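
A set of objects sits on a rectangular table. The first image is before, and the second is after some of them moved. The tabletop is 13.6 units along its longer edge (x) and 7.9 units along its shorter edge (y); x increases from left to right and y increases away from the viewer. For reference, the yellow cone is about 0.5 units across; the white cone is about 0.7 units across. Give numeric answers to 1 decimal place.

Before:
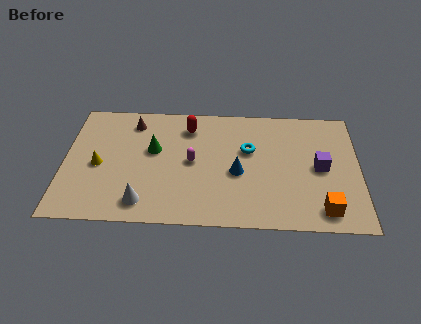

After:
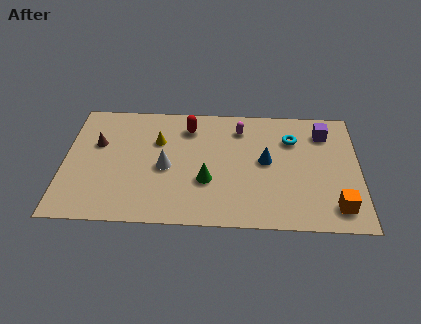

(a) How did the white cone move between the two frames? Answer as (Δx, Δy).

(1.0, 2.3)

From the two frames, the white cone sits at roughly (3.7, 1.3) before and (4.7, 3.6) after.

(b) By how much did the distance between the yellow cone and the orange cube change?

-1.5

Before: roughly 10.6 units apart; after: 9.1. That's 1.5 units closer together.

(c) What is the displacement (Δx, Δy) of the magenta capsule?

(2.2, 2.3)

From the two frames, the magenta capsule sits at roughly (5.9, 4.0) before and (8.1, 6.3) after.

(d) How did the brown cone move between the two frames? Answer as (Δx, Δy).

(-1.6, -1.5)

The brown cone was at about (3.1, 6.5) and moved to about (1.5, 5.0).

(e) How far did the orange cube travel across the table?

0.6

From (11.9, 1.2) to (12.5, 1.4), the orange cube covered √(0.6² + 0.2²) ≈ 0.6 units.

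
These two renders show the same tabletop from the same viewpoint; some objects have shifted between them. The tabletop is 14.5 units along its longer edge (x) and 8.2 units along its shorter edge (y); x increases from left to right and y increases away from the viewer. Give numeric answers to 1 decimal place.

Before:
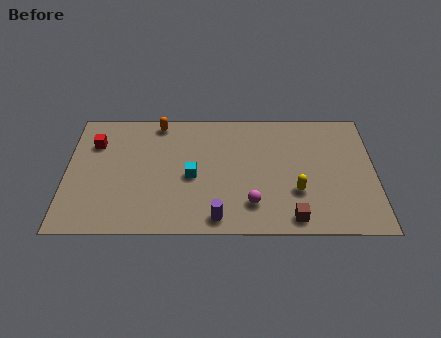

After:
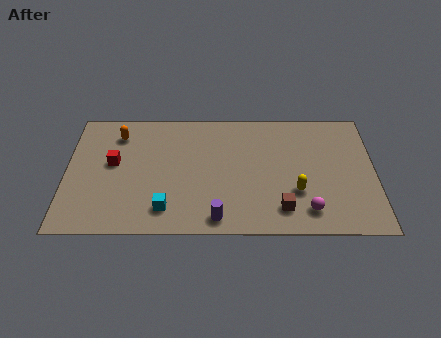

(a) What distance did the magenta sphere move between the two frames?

2.6

From (8.7, 1.9) to (11.3, 1.5), the magenta sphere covered √(2.6² + 0.4²) ≈ 2.6 units.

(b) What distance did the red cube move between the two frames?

1.6

The red cube was near (1.3, 5.9) before and (2.2, 4.6) after, so it travelled √(0.9² + 1.3²) ≈ 1.6 units.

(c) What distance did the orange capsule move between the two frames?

2.1

The orange capsule moved from about (4.3, 7.3) to (2.4, 6.5), a distance of √(1.9² + 0.8²) ≈ 2.1.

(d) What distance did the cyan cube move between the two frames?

2.4

The cyan cube was near (5.9, 3.7) before and (4.7, 1.6) after, so it travelled √(1.2² + 2.1²) ≈ 2.4 units.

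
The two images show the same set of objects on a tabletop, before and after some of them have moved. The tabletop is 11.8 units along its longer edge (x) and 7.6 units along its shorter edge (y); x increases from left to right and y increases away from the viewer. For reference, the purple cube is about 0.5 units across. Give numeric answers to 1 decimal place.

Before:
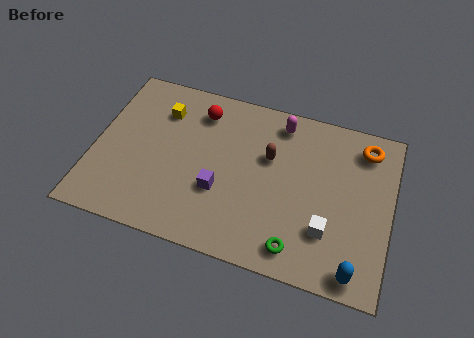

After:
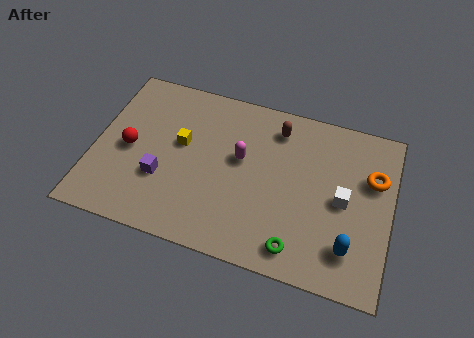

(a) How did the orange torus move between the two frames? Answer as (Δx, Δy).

(0.4, -1.3)

The orange torus started near (10.6, 6.3) and ended near (11.0, 5.0).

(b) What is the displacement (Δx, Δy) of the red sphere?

(-2.6, -2.5)

From the two frames, the red sphere sits at roughly (4.0, 6.1) before and (1.4, 3.6) after.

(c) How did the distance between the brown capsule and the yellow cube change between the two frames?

-0.4

Before: roughly 4.5 units apart; after: 4.1. That's 0.4 units closer together.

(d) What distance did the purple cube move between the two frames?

2.3

The purple cube moved from about (5.1, 2.7) to (2.8, 2.6), a distance of √(2.3² + 0.1²) ≈ 2.3.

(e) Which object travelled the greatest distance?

the red sphere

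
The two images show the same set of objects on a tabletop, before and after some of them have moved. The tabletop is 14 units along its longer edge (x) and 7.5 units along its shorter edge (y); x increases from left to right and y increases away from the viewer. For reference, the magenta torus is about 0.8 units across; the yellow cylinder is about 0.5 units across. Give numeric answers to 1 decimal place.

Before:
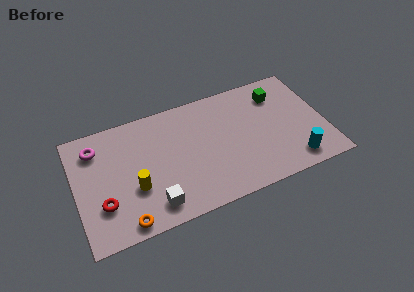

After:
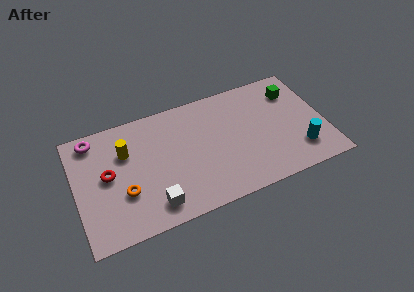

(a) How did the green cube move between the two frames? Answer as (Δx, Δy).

(0.9, -0.1)

The green cube started near (11.6, 5.8) and ended near (12.5, 5.7).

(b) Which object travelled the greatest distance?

the yellow cylinder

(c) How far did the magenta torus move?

0.6

The magenta torus moved from about (1.3, 5.9) to (1.2, 6.5), a distance of √(0.1² + 0.6²) ≈ 0.6.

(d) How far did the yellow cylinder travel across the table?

2.4

The yellow cylinder moved from about (3.2, 2.7) to (2.9, 5.1), a distance of √(0.3² + 2.4²) ≈ 2.4.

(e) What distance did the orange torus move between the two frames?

1.8

The orange torus moved from about (2.5, 0.8) to (2.6, 2.6), a distance of √(0.1² + 1.8²) ≈ 1.8.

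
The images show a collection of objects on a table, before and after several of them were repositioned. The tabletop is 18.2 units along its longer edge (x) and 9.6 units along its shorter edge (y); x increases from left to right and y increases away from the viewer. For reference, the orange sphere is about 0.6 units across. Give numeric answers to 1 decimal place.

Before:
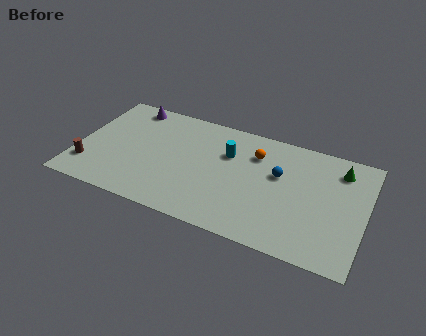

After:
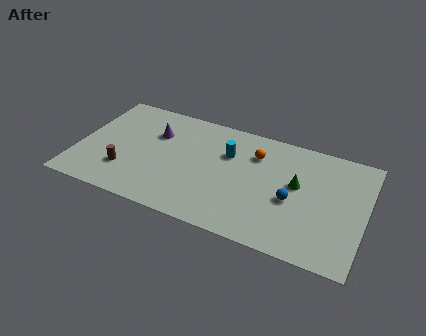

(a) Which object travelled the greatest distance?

the green cone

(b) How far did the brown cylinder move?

2.3

The brown cylinder moved from about (0.9, 2.3) to (3.2, 2.7), a distance of √(2.3² + 0.4²) ≈ 2.3.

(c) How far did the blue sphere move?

2.1

The blue sphere moved from about (12.7, 5.9) to (13.7, 4.1), a distance of √(1.0² + 1.8²) ≈ 2.1.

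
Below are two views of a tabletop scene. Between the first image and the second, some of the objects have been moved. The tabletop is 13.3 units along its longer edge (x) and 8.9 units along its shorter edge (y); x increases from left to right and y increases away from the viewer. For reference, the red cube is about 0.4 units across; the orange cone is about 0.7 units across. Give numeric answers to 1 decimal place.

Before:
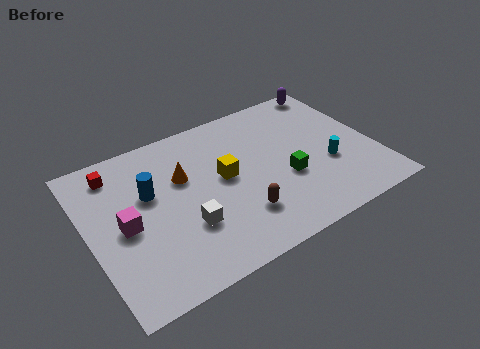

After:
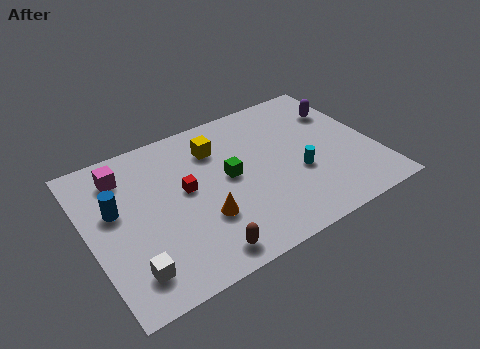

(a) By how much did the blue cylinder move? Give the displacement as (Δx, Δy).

(-1.6, -0.2)

The blue cylinder started near (2.9, 5.5) and ended near (1.3, 5.3).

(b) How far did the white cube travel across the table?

3.0

From (4.2, 2.9) to (1.5, 1.7), the white cube covered √(2.7² + 1.2²) ≈ 3.0 units.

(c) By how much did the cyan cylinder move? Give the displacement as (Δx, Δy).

(-1.4, 0.1)

The cyan cylinder started near (11.0, 3.3) and ended near (9.6, 3.4).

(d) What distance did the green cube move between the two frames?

2.8

The green cube moved from about (9.0, 3.4) to (6.5, 4.7), a distance of √(2.5² + 1.3²) ≈ 2.8.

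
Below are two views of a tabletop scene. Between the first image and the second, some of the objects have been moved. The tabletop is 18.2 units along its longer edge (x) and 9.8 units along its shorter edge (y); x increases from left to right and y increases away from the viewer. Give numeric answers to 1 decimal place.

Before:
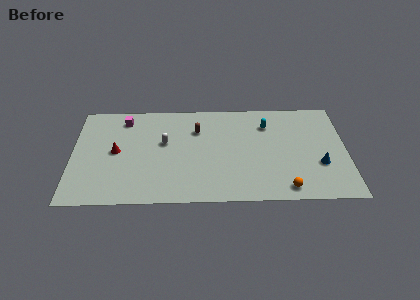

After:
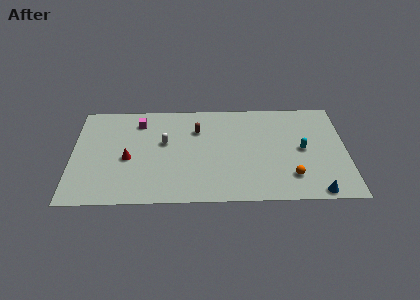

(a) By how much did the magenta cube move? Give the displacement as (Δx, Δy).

(1.0, -0.3)

The magenta cube started near (3.4, 8.2) and ended near (4.4, 7.9).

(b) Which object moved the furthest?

the cyan capsule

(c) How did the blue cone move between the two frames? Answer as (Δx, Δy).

(-0.3, -2.6)

The blue cone was at about (16.4, 3.4) and moved to about (16.1, 0.8).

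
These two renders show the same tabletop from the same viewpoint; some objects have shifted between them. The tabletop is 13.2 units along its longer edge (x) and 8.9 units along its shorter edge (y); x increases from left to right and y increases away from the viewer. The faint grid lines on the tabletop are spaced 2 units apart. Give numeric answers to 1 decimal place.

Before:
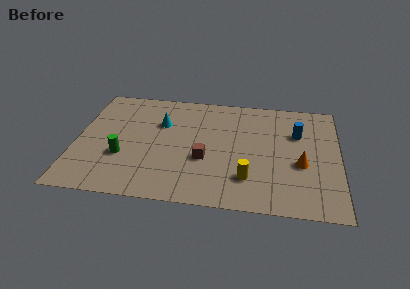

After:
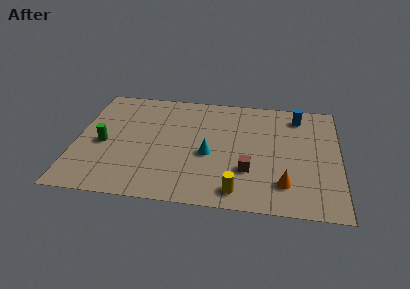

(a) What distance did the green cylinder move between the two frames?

1.3

From (2.4, 3.1) to (1.4, 4.0), the green cylinder covered √(1.0² + 0.9²) ≈ 1.3 units.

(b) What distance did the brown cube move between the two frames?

2.3

The brown cube was near (6.5, 3.4) before and (8.7, 2.8) after, so it travelled √(2.2² + 0.6²) ≈ 2.3 units.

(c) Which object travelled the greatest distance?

the cyan cone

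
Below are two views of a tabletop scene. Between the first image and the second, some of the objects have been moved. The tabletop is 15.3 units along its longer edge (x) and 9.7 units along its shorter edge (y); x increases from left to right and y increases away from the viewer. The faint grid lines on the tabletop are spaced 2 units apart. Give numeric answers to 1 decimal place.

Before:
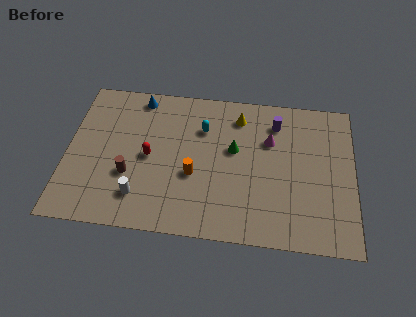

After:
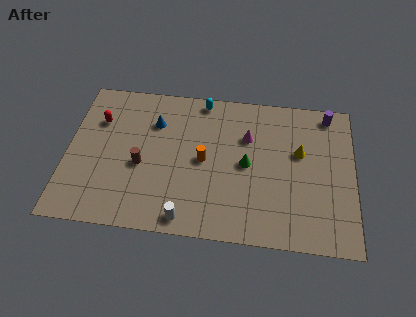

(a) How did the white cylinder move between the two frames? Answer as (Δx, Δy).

(2.5, -1.1)

From the two frames, the white cylinder sits at roughly (4.0, 2.1) before and (6.5, 1.0) after.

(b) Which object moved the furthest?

the yellow cone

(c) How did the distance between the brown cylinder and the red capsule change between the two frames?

+2.0

The distance was about 1.6 in the first image and 3.6 in the second, so they moved 2.0 units further apart.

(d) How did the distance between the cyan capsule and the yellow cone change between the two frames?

+3.9

They were about 2.1 units apart before and 6.0 after — 3.9 units further apart.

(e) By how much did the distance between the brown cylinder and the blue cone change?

-2.2

They were about 5.2 units apart before and 3.0 after — 2.2 units closer together.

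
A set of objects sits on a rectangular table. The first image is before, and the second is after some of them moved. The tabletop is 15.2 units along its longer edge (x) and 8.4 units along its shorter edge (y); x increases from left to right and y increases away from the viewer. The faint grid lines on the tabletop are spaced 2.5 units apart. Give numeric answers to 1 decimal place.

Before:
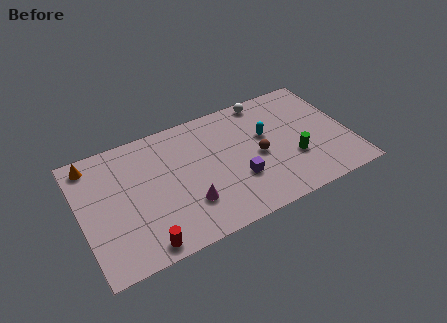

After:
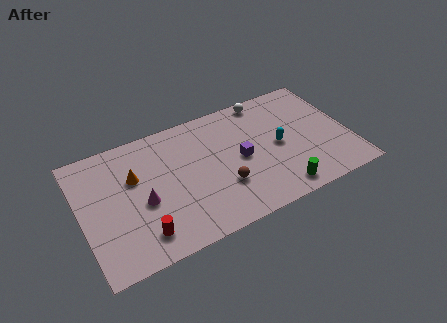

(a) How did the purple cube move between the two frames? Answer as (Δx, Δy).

(0.3, 1.3)

The purple cube was at about (8.7, 2.8) and moved to about (9.0, 4.1).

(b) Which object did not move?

the white sphere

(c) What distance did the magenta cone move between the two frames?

2.7

The magenta cone moved from about (5.8, 2.4) to (3.4, 3.6), a distance of √(2.4² + 1.2²) ≈ 2.7.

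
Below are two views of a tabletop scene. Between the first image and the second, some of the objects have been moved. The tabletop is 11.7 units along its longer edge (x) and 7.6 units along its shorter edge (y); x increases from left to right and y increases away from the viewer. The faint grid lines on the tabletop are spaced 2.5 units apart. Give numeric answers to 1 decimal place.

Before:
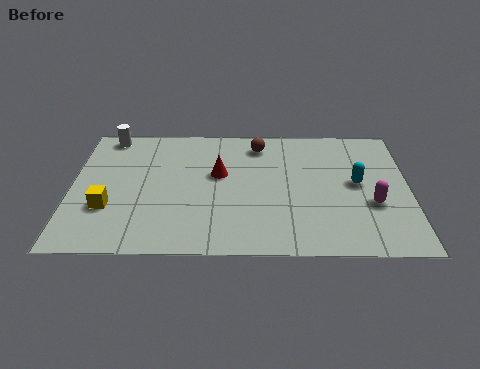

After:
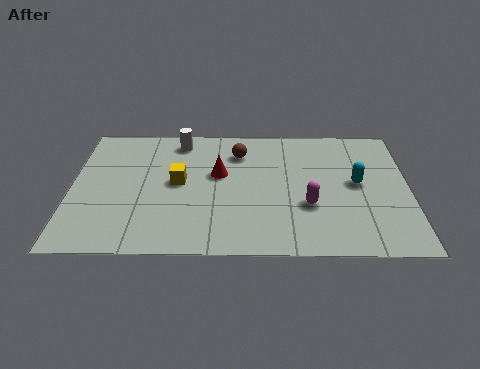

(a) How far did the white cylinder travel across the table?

2.5

The white cylinder was near (1.2, 6.8) before and (3.7, 6.5) after, so it travelled √(2.5² + 0.3²) ≈ 2.5 units.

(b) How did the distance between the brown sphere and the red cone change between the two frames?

-0.8

The distance was about 2.3 in the first image and 1.5 in the second, so they moved 0.8 units closer together.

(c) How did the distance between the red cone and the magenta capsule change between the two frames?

-2.0

Before: roughly 5.6 units apart; after: 3.6. That's 2.0 units closer together.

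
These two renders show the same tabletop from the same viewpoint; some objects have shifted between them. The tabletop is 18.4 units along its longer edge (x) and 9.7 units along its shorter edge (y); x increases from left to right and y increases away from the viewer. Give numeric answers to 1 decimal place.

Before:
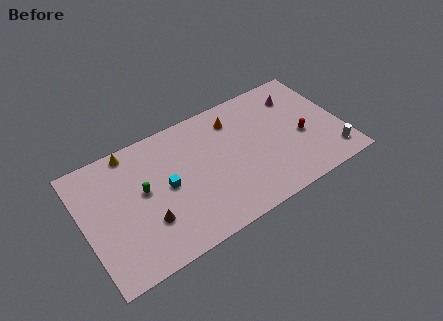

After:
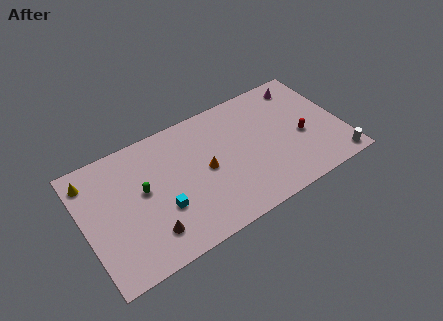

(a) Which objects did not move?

the red capsule and the green capsule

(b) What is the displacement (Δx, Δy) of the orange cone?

(-2.5, -2.9)

The orange cone started near (11.1, 7.7) and ended near (8.6, 4.8).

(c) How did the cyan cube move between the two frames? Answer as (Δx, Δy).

(-0.5, -1.5)

The cyan cube was at about (5.8, 4.9) and moved to about (5.3, 3.4).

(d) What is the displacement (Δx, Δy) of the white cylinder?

(0.2, -0.7)

The white cylinder started near (17.3, 1.7) and ended near (17.5, 1.0).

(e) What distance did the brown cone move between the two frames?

0.9

From (4.2, 3.0) to (4.2, 2.1), the brown cone covered √(0.0² + 0.9²) ≈ 0.9 units.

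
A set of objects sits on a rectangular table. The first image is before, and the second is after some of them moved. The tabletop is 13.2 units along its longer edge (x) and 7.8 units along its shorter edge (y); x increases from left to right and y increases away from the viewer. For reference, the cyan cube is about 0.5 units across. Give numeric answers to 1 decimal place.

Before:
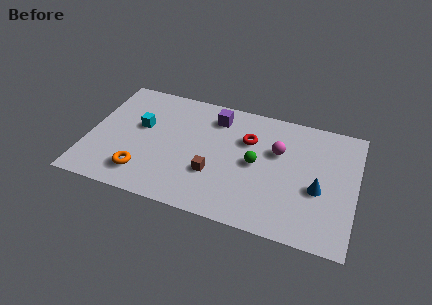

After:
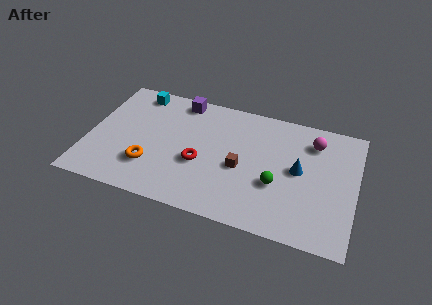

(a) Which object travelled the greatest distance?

the red torus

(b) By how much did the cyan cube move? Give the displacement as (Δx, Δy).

(-0.4, 2.2)

The cyan cube started near (2.5, 4.6) and ended near (2.1, 6.8).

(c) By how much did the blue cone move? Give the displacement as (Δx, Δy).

(-1.0, 0.9)

The blue cone started near (11.4, 3.2) and ended near (10.4, 4.1).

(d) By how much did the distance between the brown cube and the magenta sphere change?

+0.5

They were about 3.8 units apart before and 4.3 after — 0.5 units further apart.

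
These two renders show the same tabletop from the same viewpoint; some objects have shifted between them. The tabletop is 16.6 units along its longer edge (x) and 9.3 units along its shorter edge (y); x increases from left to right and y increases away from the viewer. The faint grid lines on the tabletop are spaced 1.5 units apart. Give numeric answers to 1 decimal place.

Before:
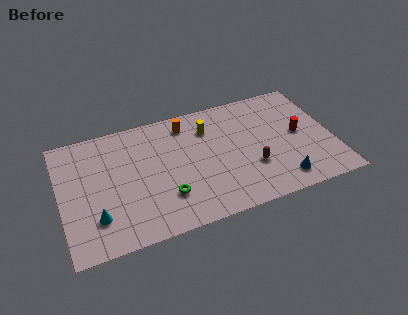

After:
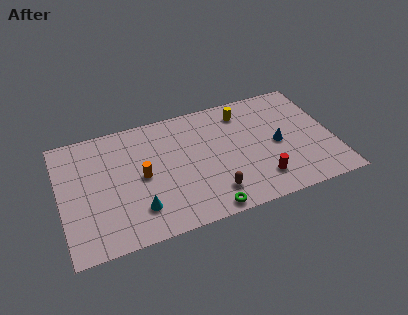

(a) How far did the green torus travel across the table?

2.9

The green torus was near (6.2, 2.6) before and (8.5, 0.8) after, so it travelled √(2.3² + 1.8²) ≈ 2.9 units.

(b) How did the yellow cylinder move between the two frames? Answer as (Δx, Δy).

(2.2, 0.6)

The yellow cylinder started near (9.2, 7.0) and ended near (11.4, 7.6).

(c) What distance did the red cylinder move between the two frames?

3.9

The red cylinder moved from about (14.6, 4.8) to (11.9, 2.0), a distance of √(2.7² + 2.8²) ≈ 3.9.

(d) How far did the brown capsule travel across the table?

2.8

The brown capsule was near (11.5, 3.1) before and (9.0, 1.9) after, so it travelled √(2.5² + 1.2²) ≈ 2.8 units.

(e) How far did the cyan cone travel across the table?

2.5

The cyan cone moved from about (2.0, 2.4) to (4.5, 2.2), a distance of √(2.5² + 0.2²) ≈ 2.5.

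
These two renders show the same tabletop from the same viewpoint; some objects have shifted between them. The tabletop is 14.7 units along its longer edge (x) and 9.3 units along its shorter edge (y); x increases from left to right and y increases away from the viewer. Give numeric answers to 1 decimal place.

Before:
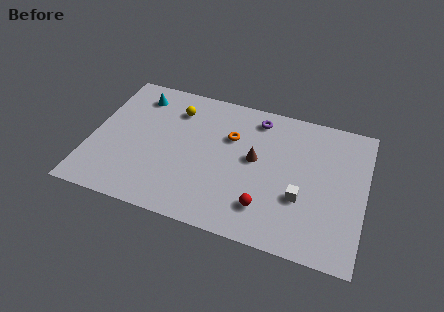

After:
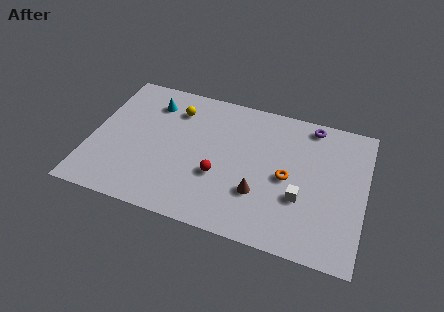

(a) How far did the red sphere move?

2.9

From (9.6, 2.1) to (7.0, 3.4), the red sphere covered √(2.6² + 1.3²) ≈ 2.9 units.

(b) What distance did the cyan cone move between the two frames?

0.9

The cyan cone was near (2.2, 7.6) before and (3.0, 7.3) after, so it travelled √(0.8² + 0.3²) ≈ 0.9 units.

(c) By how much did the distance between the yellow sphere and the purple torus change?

+2.9

They were about 4.5 units apart before and 7.4 after — 2.9 units further apart.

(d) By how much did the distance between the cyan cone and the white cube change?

-0.9

Before: roughly 10.2 units apart; after: 9.3. That's 0.9 units closer together.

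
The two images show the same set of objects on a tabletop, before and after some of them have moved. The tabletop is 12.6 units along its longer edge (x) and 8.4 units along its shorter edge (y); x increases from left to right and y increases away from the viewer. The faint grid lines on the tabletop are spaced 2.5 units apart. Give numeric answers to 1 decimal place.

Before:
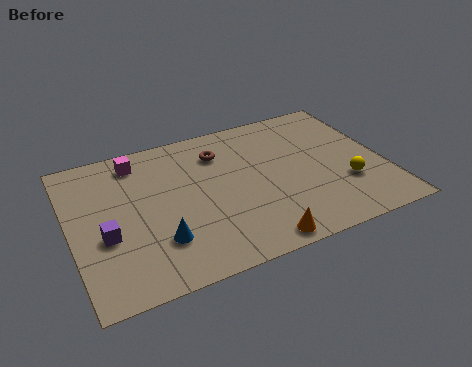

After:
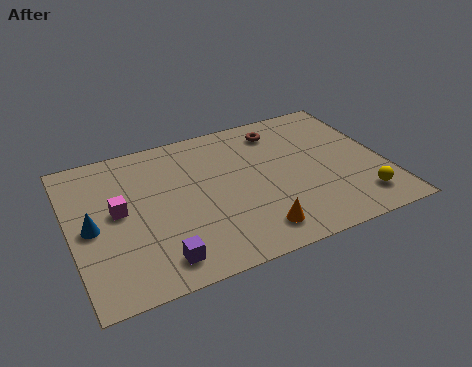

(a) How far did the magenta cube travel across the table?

2.8

The magenta cube was near (2.9, 7.1) before and (1.9, 4.5) after, so it travelled √(1.0² + 2.6²) ≈ 2.8 units.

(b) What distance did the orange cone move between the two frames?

0.6

The orange cone moved from about (7.0, 0.8) to (7.0, 1.4), a distance of √(0.0² + 0.6²) ≈ 0.6.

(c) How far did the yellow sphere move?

1.2

The yellow sphere moved from about (10.9, 2.7) to (11.3, 1.6), a distance of √(0.4² + 1.1²) ≈ 1.2.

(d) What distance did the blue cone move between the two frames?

3.0

From (3.3, 2.3) to (0.8, 4.0), the blue cone covered √(2.5² + 1.7²) ≈ 3.0 units.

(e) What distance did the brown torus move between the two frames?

2.5

The brown torus was near (6.2, 6.4) before and (8.7, 6.9) after, so it travelled √(2.5² + 0.5²) ≈ 2.5 units.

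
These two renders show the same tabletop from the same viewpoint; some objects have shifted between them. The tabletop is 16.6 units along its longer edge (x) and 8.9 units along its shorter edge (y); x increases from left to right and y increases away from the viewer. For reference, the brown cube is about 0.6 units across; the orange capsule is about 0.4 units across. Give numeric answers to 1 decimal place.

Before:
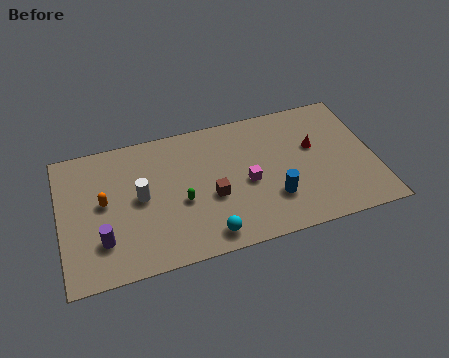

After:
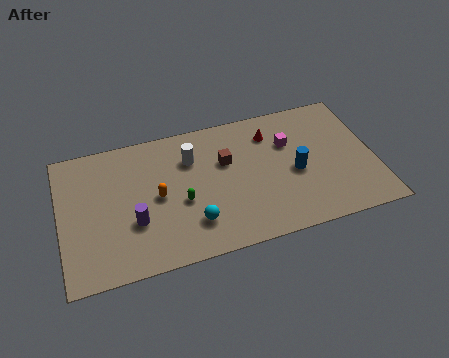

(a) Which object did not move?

the green capsule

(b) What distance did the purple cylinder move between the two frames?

1.8

From (2.1, 2.4) to (3.8, 3.1), the purple cylinder covered √(1.7² + 0.7²) ≈ 1.8 units.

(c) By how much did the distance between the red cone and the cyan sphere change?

-0.8

Before: roughly 7.3 units apart; after: 6.5. That's 0.8 units closer together.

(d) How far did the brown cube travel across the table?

2.3

From (7.9, 3.6) to (8.8, 5.7), the brown cube covered √(0.9² + 2.1²) ≈ 2.3 units.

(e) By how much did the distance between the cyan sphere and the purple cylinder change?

-2.4

They were about 5.5 units apart before and 3.1 after — 2.4 units closer together.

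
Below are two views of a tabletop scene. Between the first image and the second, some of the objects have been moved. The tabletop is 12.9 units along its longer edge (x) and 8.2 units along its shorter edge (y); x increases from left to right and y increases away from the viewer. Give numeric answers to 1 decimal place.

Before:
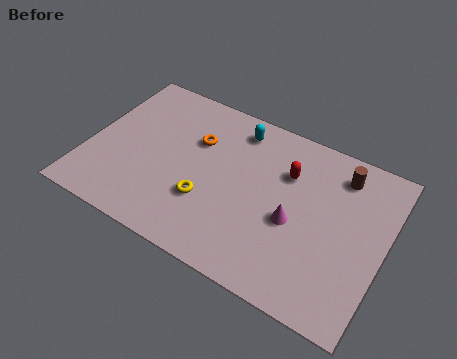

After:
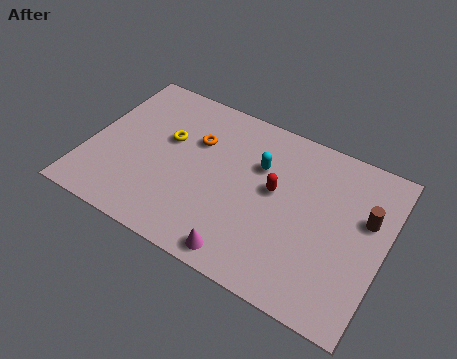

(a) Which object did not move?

the orange torus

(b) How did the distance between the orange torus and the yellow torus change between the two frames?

-1.6

Before: roughly 2.9 units apart; after: 1.3. That's 1.6 units closer together.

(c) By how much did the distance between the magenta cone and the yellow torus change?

+1.9

The distance was about 3.8 in the first image and 5.7 in the second, so they moved 1.9 units further apart.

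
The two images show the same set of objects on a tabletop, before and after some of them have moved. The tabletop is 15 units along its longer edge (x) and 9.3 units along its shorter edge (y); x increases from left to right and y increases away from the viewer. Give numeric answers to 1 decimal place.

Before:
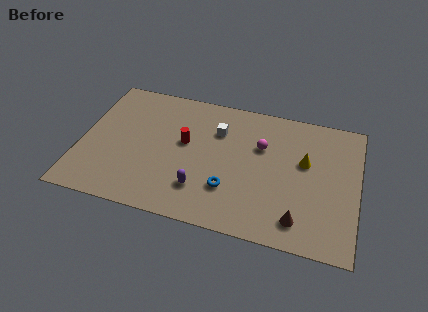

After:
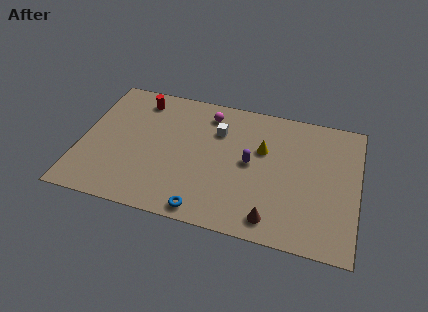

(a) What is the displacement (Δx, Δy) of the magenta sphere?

(-3.0, 1.6)

From the two frames, the magenta sphere sits at roughly (9.7, 6.1) before and (6.7, 7.7) after.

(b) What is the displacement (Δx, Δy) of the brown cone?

(-1.4, -0.3)

The brown cone was at about (12.0, 1.6) and moved to about (10.6, 1.3).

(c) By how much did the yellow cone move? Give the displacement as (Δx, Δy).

(-2.3, 0.3)

From the two frames, the yellow cone sits at roughly (12.1, 5.6) before and (9.8, 5.9) after.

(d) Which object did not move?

the white cube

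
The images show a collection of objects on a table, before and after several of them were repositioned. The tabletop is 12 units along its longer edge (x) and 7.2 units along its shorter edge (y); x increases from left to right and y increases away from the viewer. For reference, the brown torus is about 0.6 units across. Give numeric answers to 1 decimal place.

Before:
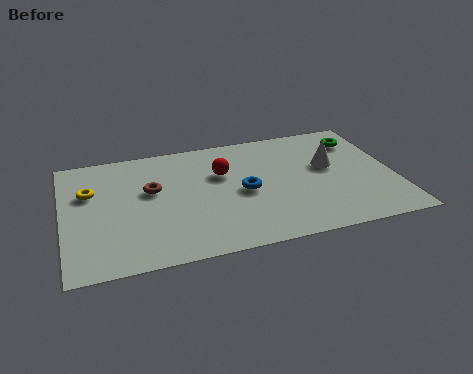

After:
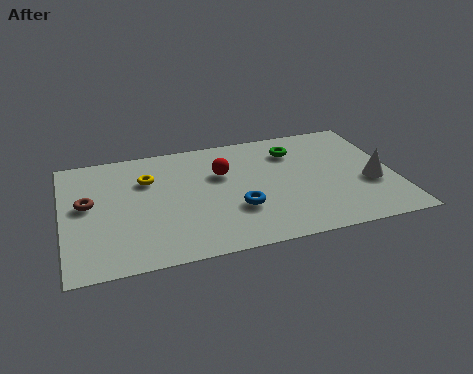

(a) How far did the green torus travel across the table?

2.4

From (10.9, 5.6) to (8.5, 5.5), the green torus covered √(2.4² + 0.1²) ≈ 2.4 units.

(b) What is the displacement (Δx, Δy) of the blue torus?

(-0.3, -1.0)

The blue torus started near (6.5, 3.4) and ended near (6.2, 2.4).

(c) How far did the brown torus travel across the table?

2.3

From (3.2, 4.3) to (0.9, 4.0), the brown torus covered √(2.3² + 0.3²) ≈ 2.3 units.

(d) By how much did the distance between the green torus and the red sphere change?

-2.4

They were about 5.2 units apart before and 2.8 after — 2.4 units closer together.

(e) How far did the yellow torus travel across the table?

2.1

The yellow torus was near (1.0, 4.7) before and (3.1, 5.0) after, so it travelled √(2.1² + 0.3²) ≈ 2.1 units.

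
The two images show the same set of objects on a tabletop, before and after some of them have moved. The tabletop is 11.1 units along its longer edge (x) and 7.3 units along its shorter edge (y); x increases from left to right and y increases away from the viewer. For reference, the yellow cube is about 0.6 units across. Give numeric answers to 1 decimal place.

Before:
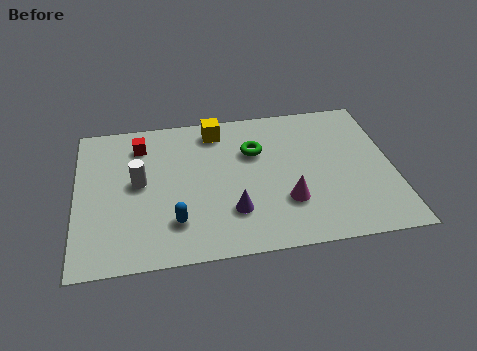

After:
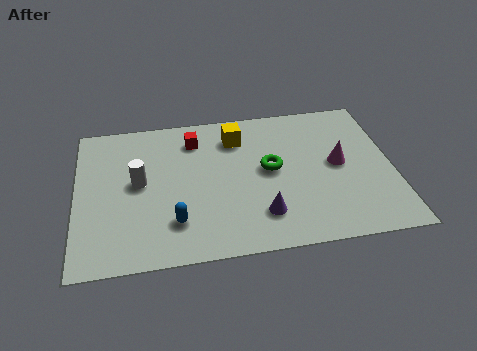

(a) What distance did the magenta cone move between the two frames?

2.5

The magenta cone moved from about (7.3, 2.2) to (9.2, 3.8), a distance of √(1.9² + 1.6²) ≈ 2.5.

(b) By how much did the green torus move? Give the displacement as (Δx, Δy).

(0.5, -1.0)

The green torus was at about (6.3, 4.9) and moved to about (6.8, 3.9).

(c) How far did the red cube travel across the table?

1.9

The red cube was near (2.3, 5.8) before and (4.2, 5.8) after, so it travelled √(1.9² + 0.0²) ≈ 1.9 units.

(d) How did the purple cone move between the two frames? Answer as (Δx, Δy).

(1.0, -0.3)

The purple cone started near (5.4, 2.0) and ended near (6.4, 1.7).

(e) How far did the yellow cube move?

0.9

From (5.0, 6.2) to (5.7, 5.7), the yellow cube covered √(0.7² + 0.5²) ≈ 0.9 units.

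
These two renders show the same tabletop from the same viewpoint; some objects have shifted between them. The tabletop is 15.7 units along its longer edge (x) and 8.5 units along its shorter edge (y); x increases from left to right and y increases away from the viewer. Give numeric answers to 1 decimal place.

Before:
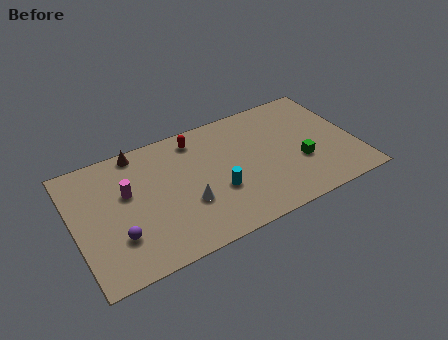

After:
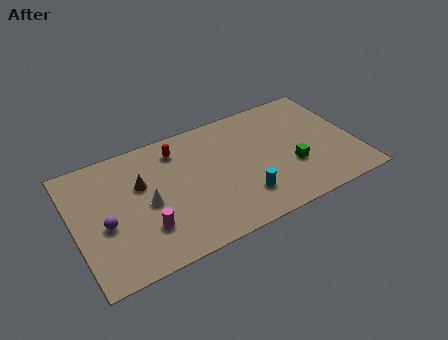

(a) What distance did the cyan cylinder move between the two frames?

1.6

From (7.8, 3.1) to (9.1, 2.1), the cyan cylinder covered √(1.3² + 1.0²) ≈ 1.6 units.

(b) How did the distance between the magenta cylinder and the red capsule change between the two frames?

+0.5

They were about 4.6 units apart before and 5.1 after — 0.5 units further apart.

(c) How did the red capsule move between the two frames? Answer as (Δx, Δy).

(-1.1, -0.3)

The red capsule was at about (7.1, 7.2) and moved to about (6.0, 6.9).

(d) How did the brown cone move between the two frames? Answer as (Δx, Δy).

(-0.1, -2.3)

From the two frames, the brown cone sits at roughly (3.9, 7.7) before and (3.8, 5.4) after.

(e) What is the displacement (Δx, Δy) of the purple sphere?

(-0.6, 1.1)

The purple sphere was at about (2.2, 2.5) and moved to about (1.6, 3.6).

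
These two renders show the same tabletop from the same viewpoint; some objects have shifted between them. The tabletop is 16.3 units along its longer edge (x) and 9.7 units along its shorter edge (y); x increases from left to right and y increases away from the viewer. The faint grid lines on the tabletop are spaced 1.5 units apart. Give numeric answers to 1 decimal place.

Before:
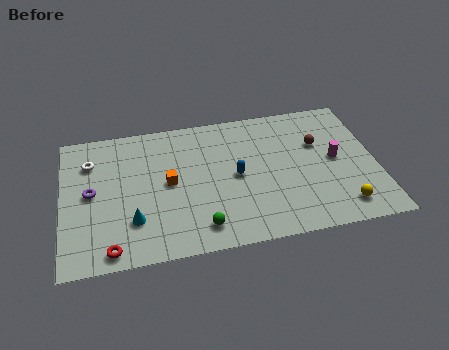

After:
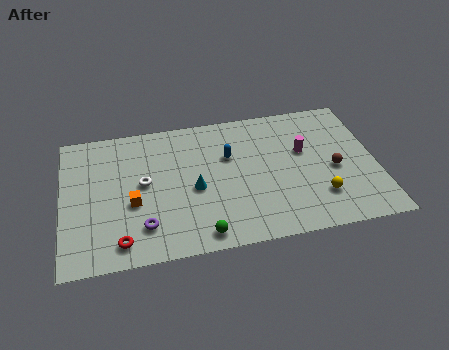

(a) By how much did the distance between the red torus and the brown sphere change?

-0.6

Before: roughly 12.2 units apart; after: 11.6. That's 0.6 units closer together.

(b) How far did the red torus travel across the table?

0.6

The red torus moved from about (2.4, 1.0) to (2.9, 1.4), a distance of √(0.5² + 0.4²) ≈ 0.6.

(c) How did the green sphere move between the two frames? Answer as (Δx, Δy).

(0.0, -0.5)

The green sphere started near (7.0, 1.6) and ended near (7.0, 1.1).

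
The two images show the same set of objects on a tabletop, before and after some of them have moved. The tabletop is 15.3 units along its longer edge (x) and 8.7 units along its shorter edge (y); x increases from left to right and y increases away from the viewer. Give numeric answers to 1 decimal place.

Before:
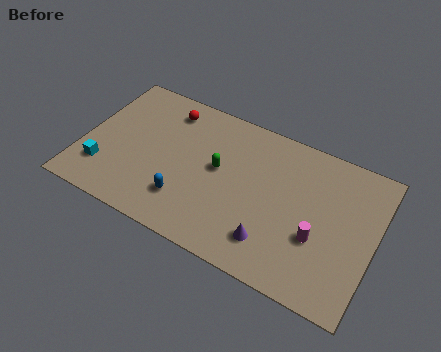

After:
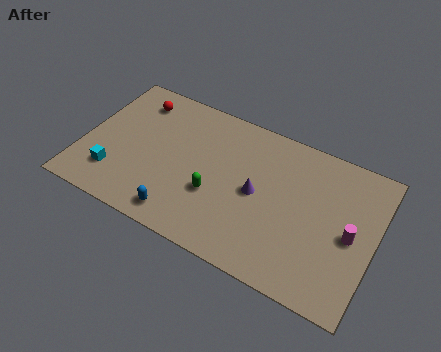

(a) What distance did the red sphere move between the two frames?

1.7

The red sphere was near (4.0, 7.2) before and (2.3, 7.1) after, so it travelled √(1.7² + 0.1²) ≈ 1.7 units.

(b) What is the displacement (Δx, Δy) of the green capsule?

(0.0, -1.6)

From the two frames, the green capsule sits at roughly (7.1, 4.8) before and (7.1, 3.2) after.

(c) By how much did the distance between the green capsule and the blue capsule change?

-0.5

They were about 3.0 units apart before and 2.5 after — 0.5 units closer together.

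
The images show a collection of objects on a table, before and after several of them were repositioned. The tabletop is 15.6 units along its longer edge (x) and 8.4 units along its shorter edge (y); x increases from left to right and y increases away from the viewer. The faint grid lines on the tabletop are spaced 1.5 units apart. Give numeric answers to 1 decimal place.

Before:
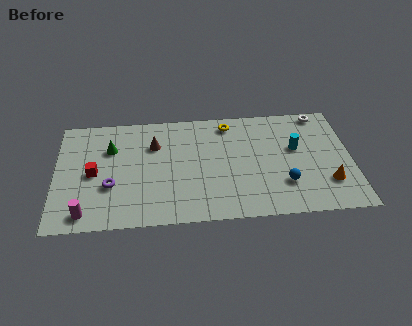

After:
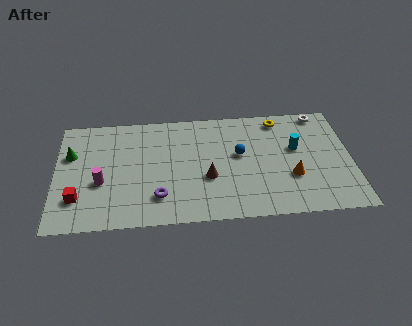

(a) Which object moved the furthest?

the brown cone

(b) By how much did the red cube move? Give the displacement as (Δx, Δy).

(-0.8, -1.8)

The red cube was at about (2.0, 4.0) and moved to about (1.2, 2.2).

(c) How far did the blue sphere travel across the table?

3.3

The blue sphere was near (12.0, 2.4) before and (9.7, 4.8) after, so it travelled √(2.3² + 2.4²) ≈ 3.3 units.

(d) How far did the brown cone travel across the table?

3.9

The brown cone was near (5.2, 5.9) before and (8.0, 3.2) after, so it travelled √(2.8² + 2.7²) ≈ 3.9 units.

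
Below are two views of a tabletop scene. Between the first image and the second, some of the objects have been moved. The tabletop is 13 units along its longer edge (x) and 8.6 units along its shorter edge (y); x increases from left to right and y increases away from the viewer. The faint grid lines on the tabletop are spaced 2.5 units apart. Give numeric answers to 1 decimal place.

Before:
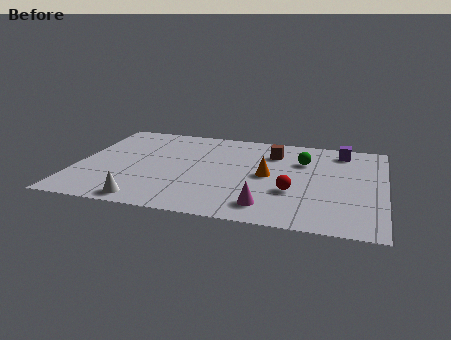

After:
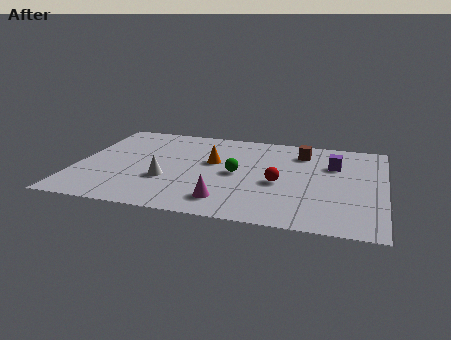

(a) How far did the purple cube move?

1.4

The purple cube moved from about (11.1, 7.3) to (10.8, 5.9), a distance of √(0.3² + 1.4²) ≈ 1.4.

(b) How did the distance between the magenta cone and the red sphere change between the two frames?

+1.2

The distance was about 1.8 in the first image and 3.0 in the second, so they moved 1.2 units further apart.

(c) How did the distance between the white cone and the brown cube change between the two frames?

-0.8

They were about 7.5 units apart before and 6.7 after — 0.8 units closer together.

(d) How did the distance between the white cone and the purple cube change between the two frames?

-2.7

The distance was about 10.2 in the first image and 7.5 in the second, so they moved 2.7 units closer together.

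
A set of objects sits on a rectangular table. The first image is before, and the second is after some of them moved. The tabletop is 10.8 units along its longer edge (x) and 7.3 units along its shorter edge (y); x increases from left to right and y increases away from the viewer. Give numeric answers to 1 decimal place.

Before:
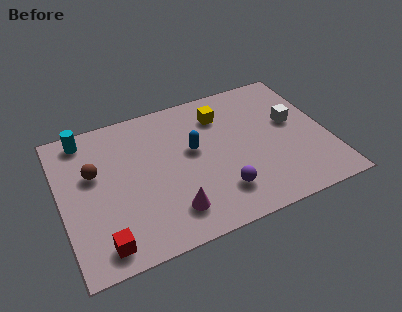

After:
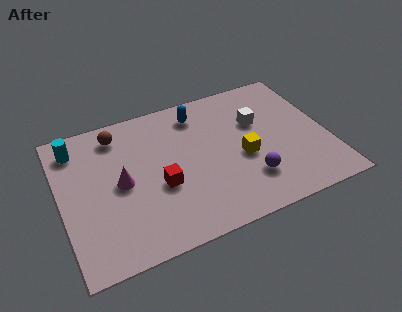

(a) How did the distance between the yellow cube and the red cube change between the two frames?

-3.6

Before: roughly 7.0 units apart; after: 3.4. That's 3.6 units closer together.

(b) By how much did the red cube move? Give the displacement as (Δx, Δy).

(2.5, 1.9)

The red cube started near (1.4, 1.0) and ended near (3.9, 2.9).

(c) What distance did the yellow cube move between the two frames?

2.6

The yellow cube was near (6.7, 5.6) before and (7.3, 3.1) after, so it travelled √(0.6² + 2.5²) ≈ 2.6 units.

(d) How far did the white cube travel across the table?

1.5

The white cube was near (9.5, 4.2) before and (8.1, 4.7) after, so it travelled √(1.4² + 0.5²) ≈ 1.5 units.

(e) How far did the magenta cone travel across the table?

2.8

The magenta cone moved from about (4.2, 1.5) to (2.4, 3.6), a distance of √(1.8² + 2.1²) ≈ 2.8.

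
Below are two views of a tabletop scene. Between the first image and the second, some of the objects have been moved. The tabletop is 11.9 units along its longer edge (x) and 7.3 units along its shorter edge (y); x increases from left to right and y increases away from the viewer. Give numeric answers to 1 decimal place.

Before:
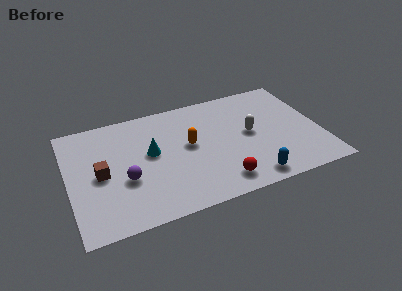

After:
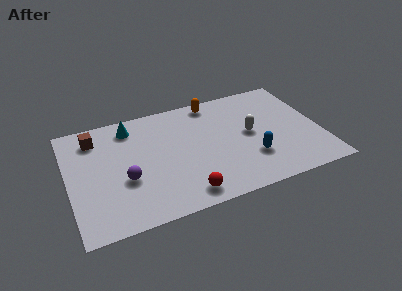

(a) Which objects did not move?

the purple sphere and the white capsule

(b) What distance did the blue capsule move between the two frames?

1.3

From (8.3, 0.9) to (8.5, 2.2), the blue capsule covered √(0.2² + 1.3²) ≈ 1.3 units.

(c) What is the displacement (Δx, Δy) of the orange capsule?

(1.4, 2.5)

The orange capsule started near (5.7, 4.0) and ended near (7.1, 6.5).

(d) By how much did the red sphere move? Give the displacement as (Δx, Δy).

(-1.7, -0.2)

The red sphere started near (6.9, 1.2) and ended near (5.2, 1.0).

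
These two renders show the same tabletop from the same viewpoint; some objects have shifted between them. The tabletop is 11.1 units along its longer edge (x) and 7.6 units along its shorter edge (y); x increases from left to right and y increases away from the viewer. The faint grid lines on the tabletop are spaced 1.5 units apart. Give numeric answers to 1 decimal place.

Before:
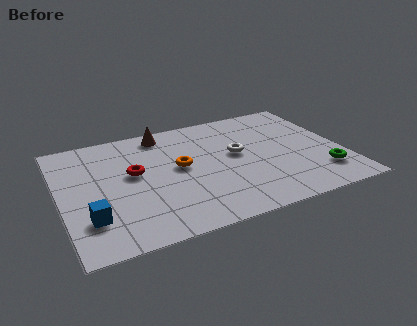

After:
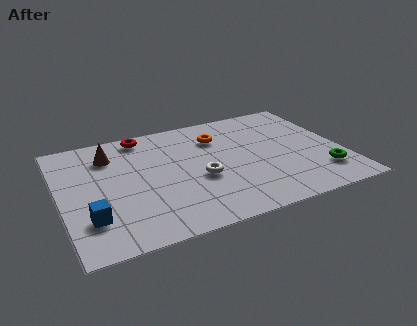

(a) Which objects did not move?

the green torus and the blue cube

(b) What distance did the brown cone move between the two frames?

2.3

The brown cone was near (4.3, 6.6) before and (2.1, 5.8) after, so it travelled √(2.2² + 0.8²) ≈ 2.3 units.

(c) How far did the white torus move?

1.9

From (7.0, 4.2) to (5.4, 3.1), the white torus covered √(1.6² + 1.1²) ≈ 1.9 units.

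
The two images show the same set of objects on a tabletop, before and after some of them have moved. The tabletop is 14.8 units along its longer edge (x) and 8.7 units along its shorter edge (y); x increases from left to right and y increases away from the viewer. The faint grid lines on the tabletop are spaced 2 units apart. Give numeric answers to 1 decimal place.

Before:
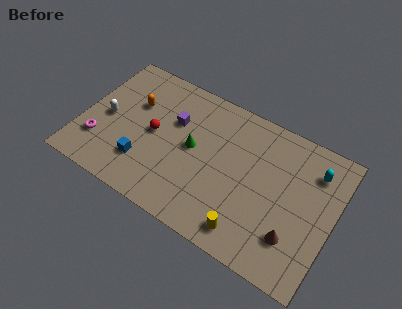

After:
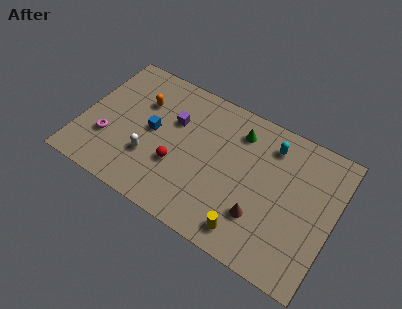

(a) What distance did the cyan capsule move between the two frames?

2.6

From (13.4, 6.7) to (10.8, 7.0), the cyan capsule covered √(2.6² + 0.3²) ≈ 2.6 units.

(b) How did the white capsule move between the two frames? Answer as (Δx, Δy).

(2.8, -1.3)

The white capsule started near (1.4, 4.1) and ended near (4.2, 2.8).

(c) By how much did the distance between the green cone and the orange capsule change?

+1.9

The distance was about 3.9 in the first image and 5.8 in the second, so they moved 1.9 units further apart.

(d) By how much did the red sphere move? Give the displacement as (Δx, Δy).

(1.6, -1.3)

The red sphere started near (4.2, 4.4) and ended near (5.8, 3.1).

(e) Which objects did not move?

the yellow cylinder and the purple cube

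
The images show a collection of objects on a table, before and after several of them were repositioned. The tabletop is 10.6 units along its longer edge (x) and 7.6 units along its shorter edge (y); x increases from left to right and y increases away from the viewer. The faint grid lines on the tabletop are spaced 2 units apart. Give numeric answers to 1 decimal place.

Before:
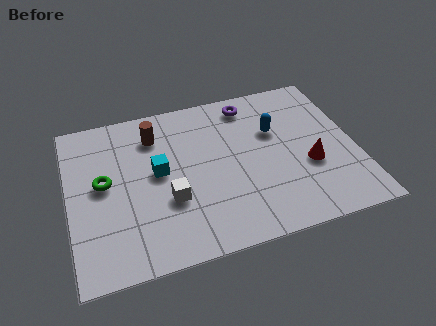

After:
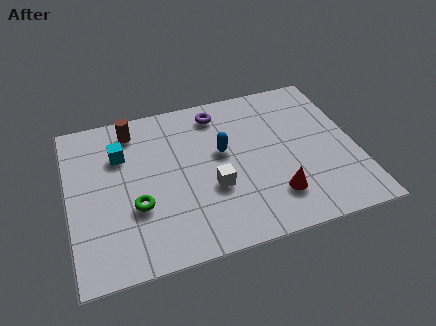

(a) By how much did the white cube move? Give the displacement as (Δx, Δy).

(1.6, 0.1)

The white cube started near (3.6, 2.7) and ended near (5.2, 2.8).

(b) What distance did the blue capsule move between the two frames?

2.1

From (7.7, 4.9) to (5.7, 4.4), the blue capsule covered √(2.0² + 0.5²) ≈ 2.1 units.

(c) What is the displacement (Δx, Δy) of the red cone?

(-1.4, -1.1)

The red cone started near (8.8, 2.9) and ended near (7.4, 1.8).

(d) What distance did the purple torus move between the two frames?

1.2

From (6.9, 6.5) to (5.7, 6.4), the purple torus covered √(1.2² + 0.1²) ≈ 1.2 units.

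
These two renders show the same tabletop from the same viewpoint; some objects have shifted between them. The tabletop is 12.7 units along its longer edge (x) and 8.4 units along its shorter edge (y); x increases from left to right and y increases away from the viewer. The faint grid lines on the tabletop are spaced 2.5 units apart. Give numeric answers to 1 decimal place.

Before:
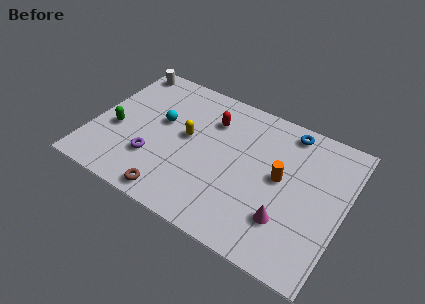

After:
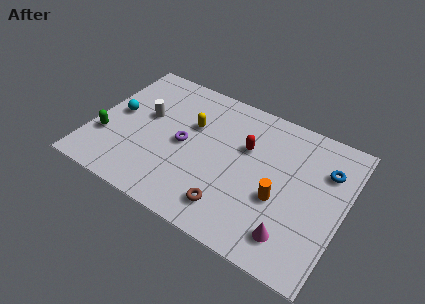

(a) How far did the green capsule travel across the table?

0.8

From (1.2, 3.4) to (0.8, 2.7), the green capsule covered √(0.4² + 0.7²) ≈ 0.8 units.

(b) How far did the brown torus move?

2.9

The brown torus was near (4.6, 0.9) before and (7.4, 1.6) after, so it travelled √(2.8² + 0.7²) ≈ 2.9 units.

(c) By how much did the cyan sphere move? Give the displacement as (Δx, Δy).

(-2.2, -0.5)

The cyan sphere started near (3.3, 4.9) and ended near (1.1, 4.4).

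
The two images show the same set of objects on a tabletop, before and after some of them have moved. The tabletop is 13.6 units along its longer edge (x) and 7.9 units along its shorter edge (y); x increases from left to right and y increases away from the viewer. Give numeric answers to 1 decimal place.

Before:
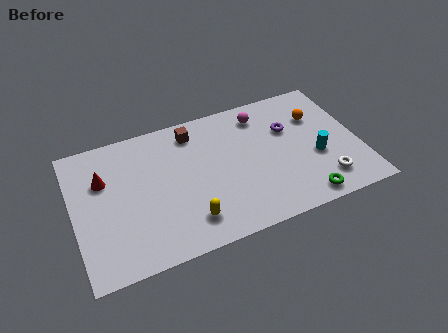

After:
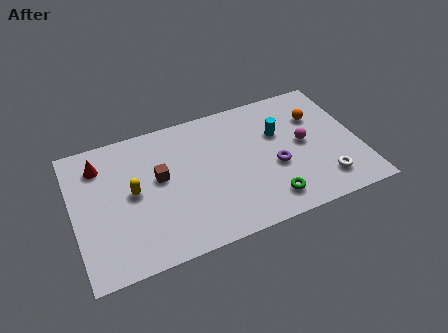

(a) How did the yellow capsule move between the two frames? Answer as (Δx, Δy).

(-2.4, 2.5)

The yellow capsule was at about (5.2, 1.6) and moved to about (2.8, 4.1).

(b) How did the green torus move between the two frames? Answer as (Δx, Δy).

(-1.6, 0.5)

From the two frames, the green torus sits at roughly (10.6, 0.9) before and (9.0, 1.4) after.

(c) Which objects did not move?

the white torus and the orange sphere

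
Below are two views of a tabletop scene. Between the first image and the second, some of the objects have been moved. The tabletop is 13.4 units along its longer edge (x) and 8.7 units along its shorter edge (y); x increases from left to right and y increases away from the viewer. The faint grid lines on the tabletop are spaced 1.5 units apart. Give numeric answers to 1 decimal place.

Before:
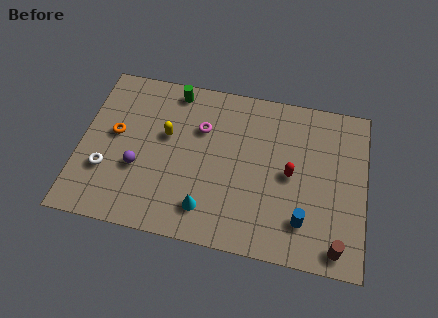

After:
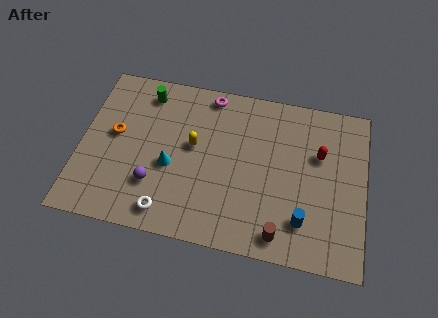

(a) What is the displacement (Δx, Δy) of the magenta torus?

(0.3, 1.9)

The magenta torus started near (5.6, 5.9) and ended near (5.9, 7.8).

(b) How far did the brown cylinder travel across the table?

2.6

The brown cylinder was near (12.2, 1.0) before and (9.6, 1.1) after, so it travelled √(2.6² + 0.1²) ≈ 2.6 units.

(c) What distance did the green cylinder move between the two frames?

1.4

The green cylinder was near (4.2, 7.7) before and (2.9, 7.3) after, so it travelled √(1.3² + 0.4²) ≈ 1.4 units.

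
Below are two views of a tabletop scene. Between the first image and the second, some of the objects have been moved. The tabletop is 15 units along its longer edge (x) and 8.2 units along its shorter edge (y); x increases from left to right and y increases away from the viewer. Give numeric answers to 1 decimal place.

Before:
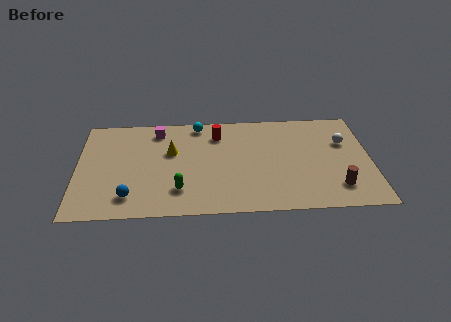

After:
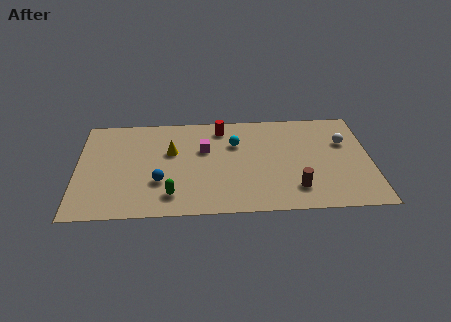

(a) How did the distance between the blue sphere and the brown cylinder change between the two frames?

-3.5

Before: roughly 10.5 units apart; after: 7.0. That's 3.5 units closer together.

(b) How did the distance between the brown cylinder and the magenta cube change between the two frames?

-4.7

Before: roughly 10.4 units apart; after: 5.7. That's 4.7 units closer together.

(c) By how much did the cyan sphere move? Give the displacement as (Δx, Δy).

(1.9, -1.7)

The cyan sphere started near (6.2, 7.3) and ended near (8.1, 5.6).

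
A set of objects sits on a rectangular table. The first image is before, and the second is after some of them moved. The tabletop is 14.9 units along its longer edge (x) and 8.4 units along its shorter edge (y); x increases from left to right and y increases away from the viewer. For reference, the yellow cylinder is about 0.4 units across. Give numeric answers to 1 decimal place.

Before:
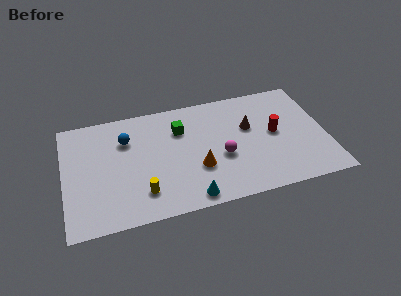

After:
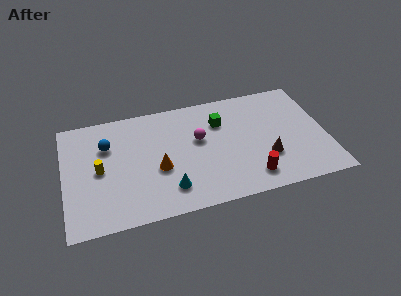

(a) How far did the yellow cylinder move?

3.2

The yellow cylinder was near (4.3, 1.9) before and (2.0, 4.1) after, so it travelled √(2.3² + 2.2²) ≈ 3.2 units.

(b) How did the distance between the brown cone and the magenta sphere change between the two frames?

+1.9

The distance was about 2.5 in the first image and 4.4 in the second, so they moved 1.9 units further apart.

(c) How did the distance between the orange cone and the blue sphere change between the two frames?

-1.3

Before: roughly 5.0 units apart; after: 3.7. That's 1.3 units closer together.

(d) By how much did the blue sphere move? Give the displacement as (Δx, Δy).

(-1.1, -0.2)

The blue sphere was at about (3.6, 6.0) and moved to about (2.5, 5.8).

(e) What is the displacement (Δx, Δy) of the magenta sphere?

(-1.2, 1.6)

The magenta sphere was at about (8.9, 3.4) and moved to about (7.7, 5.0).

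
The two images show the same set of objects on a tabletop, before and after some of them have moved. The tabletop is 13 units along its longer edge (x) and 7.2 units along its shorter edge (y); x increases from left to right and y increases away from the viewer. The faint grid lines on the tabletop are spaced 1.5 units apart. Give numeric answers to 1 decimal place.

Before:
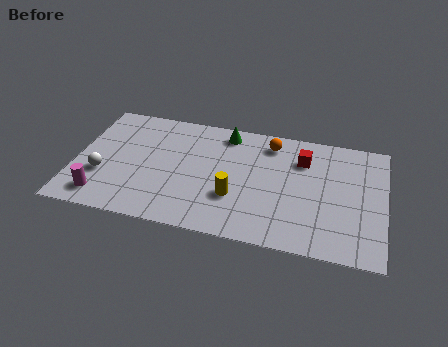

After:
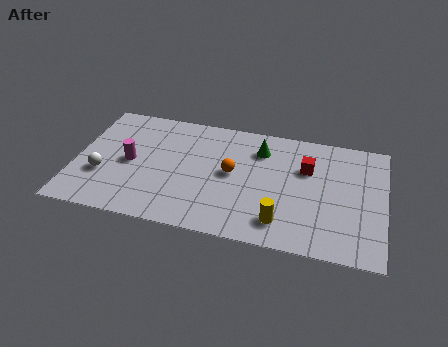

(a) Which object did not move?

the white sphere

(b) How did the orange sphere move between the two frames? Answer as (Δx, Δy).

(-1.5, -2.2)

The orange sphere started near (8.1, 6.0) and ended near (6.6, 3.8).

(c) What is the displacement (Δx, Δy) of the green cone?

(1.5, -0.7)

From the two frames, the green cone sits at roughly (6.2, 6.2) before and (7.7, 5.5) after.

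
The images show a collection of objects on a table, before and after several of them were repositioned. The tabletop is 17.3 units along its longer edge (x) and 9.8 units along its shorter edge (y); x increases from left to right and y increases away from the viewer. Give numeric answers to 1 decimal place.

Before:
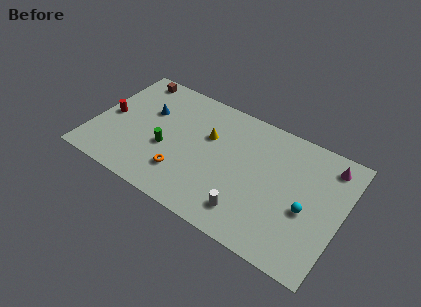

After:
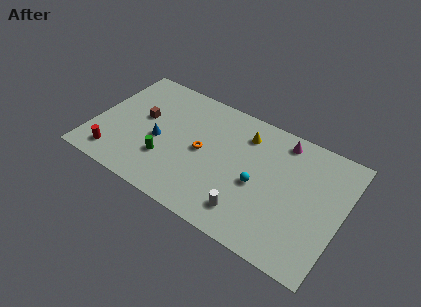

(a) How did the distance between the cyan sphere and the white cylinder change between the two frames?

-1.9

They were about 4.3 units apart before and 2.4 after — 1.9 units closer together.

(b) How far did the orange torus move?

2.6

The orange torus was near (6.6, 2.5) before and (7.6, 4.9) after, so it travelled √(1.0² + 2.4²) ≈ 2.6 units.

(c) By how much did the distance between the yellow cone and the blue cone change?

+2.3

They were about 4.3 units apart before and 6.6 after — 2.3 units further apart.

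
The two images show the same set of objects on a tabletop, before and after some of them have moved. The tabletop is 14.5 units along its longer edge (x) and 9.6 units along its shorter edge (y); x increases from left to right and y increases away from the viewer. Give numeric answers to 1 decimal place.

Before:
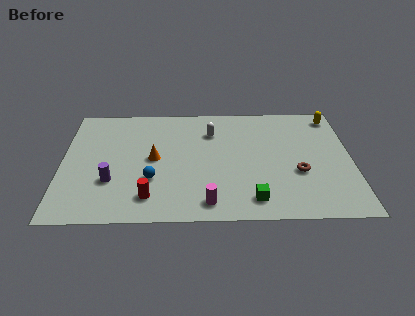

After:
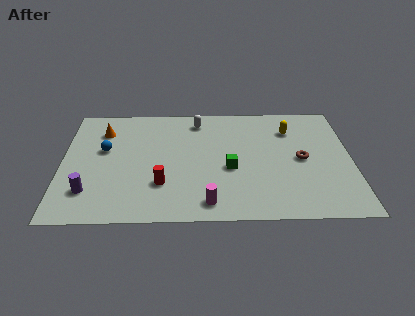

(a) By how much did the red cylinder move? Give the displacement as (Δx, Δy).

(0.6, 1.0)

From the two frames, the red cylinder sits at roughly (4.4, 1.8) before and (5.0, 2.8) after.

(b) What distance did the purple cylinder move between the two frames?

1.4

From (2.5, 3.1) to (1.4, 2.3), the purple cylinder covered √(1.1² + 0.8²) ≈ 1.4 units.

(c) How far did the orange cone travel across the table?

3.5

From (4.6, 4.9) to (2.0, 7.3), the orange cone covered √(2.6² + 2.4²) ≈ 3.5 units.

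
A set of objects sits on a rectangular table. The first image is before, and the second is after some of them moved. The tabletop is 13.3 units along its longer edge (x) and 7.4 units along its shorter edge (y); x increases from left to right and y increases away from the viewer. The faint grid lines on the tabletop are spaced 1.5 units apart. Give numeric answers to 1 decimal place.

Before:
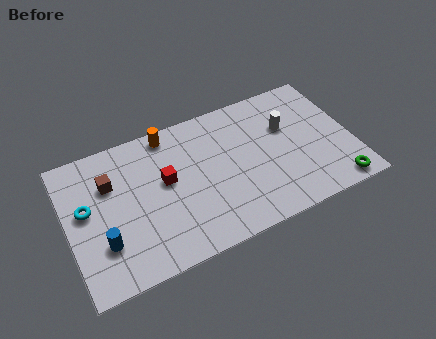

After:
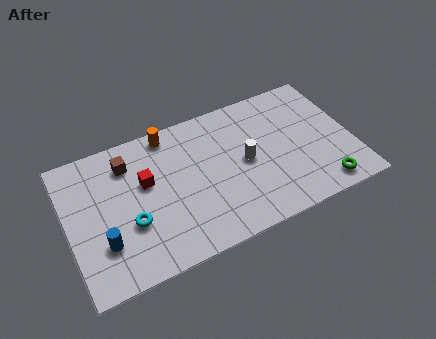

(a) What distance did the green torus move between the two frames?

0.6

The green torus moved from about (12.2, 0.8) to (11.6, 1.0), a distance of √(0.6² + 0.2²) ≈ 0.6.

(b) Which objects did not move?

the blue cylinder and the orange cylinder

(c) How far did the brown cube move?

1.1

From (2.1, 5.1) to (3.0, 5.8), the brown cube covered √(0.9² + 0.7²) ≈ 1.1 units.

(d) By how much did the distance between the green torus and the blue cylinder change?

-0.6

They were about 10.8 units apart before and 10.2 after — 0.6 units closer together.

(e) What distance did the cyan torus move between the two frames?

2.4

The cyan torus was near (0.9, 4.2) before and (2.8, 2.7) after, so it travelled √(1.9² + 1.5²) ≈ 2.4 units.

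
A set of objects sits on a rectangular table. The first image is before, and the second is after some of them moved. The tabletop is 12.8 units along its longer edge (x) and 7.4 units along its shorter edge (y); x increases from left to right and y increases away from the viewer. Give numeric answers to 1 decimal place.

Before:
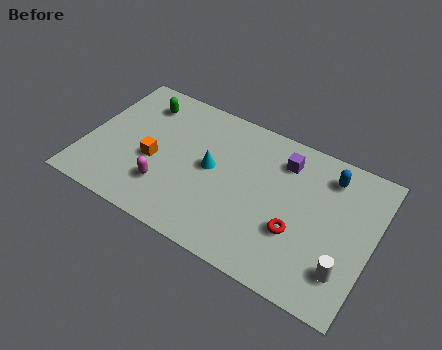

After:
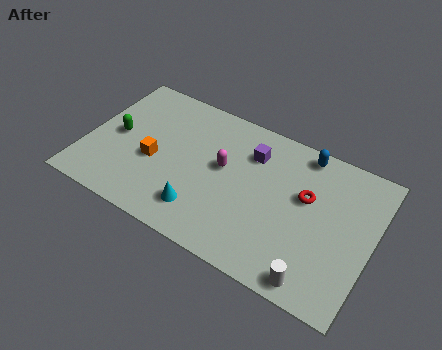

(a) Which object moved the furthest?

the magenta capsule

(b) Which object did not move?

the orange cube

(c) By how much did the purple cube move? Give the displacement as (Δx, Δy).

(-1.4, -0.3)

From the two frames, the purple cube sits at roughly (8.6, 5.8) before and (7.2, 5.5) after.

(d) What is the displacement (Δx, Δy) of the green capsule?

(-0.8, -2.2)

From the two frames, the green capsule sits at roughly (2.1, 5.9) before and (1.3, 3.7) after.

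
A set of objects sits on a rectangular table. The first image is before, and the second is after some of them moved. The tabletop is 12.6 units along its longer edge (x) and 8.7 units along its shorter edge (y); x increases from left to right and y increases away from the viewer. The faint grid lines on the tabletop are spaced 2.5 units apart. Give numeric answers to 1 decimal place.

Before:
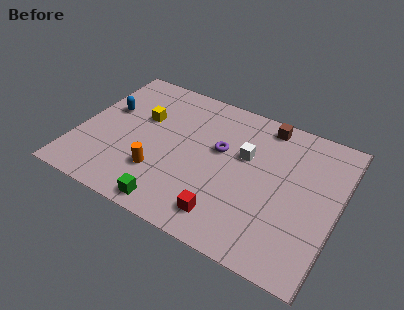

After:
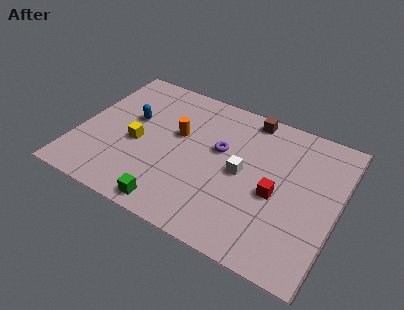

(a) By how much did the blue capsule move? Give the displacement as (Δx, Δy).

(1.2, -0.1)

The blue capsule started near (1.2, 5.3) and ended near (2.4, 5.2).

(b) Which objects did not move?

the green cube and the purple torus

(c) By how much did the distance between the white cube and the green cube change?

-0.9

Before: roughly 5.4 units apart; after: 4.5. That's 0.9 units closer together.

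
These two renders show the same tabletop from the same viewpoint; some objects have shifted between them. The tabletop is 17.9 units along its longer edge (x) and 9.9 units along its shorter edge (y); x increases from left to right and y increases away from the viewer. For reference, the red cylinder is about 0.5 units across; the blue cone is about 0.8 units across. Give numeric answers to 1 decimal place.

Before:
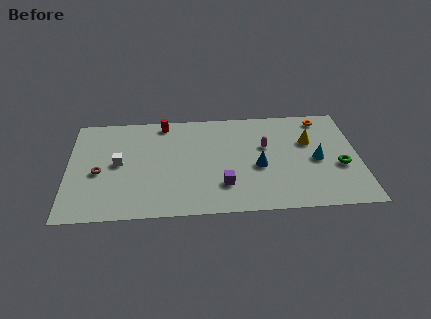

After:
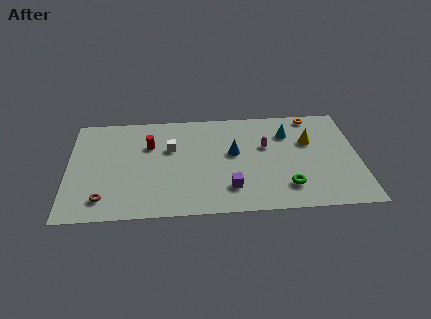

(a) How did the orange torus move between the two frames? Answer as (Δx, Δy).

(-0.6, 0.3)

The orange torus started near (15.8, 8.6) and ended near (15.2, 8.9).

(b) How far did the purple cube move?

0.5

From (9.5, 2.6) to (9.9, 2.3), the purple cube covered √(0.4² + 0.3²) ≈ 0.5 units.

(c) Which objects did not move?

the yellow cone and the magenta capsule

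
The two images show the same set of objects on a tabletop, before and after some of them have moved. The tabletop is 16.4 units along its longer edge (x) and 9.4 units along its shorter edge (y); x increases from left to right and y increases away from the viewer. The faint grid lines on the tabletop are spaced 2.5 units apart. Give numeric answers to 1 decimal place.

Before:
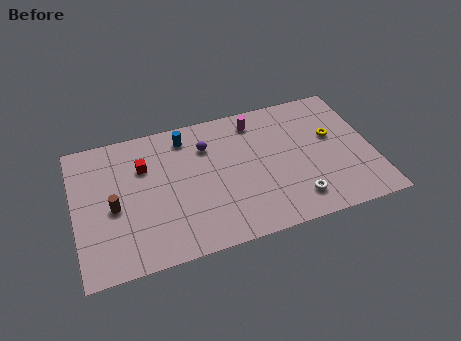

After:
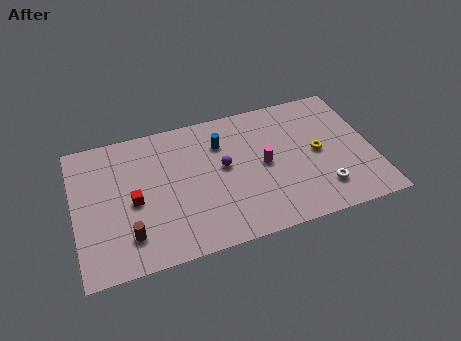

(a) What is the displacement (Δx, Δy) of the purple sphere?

(0.8, -1.7)

The purple sphere started near (7.4, 6.9) and ended near (8.2, 5.2).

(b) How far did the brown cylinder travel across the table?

2.2

From (2.1, 4.2) to (2.8, 2.1), the brown cylinder covered √(0.7² + 2.1²) ≈ 2.2 units.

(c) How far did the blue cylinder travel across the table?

2.1

The blue cylinder moved from about (6.3, 7.9) to (8.2, 6.9), a distance of √(1.9² + 1.0²) ≈ 2.1.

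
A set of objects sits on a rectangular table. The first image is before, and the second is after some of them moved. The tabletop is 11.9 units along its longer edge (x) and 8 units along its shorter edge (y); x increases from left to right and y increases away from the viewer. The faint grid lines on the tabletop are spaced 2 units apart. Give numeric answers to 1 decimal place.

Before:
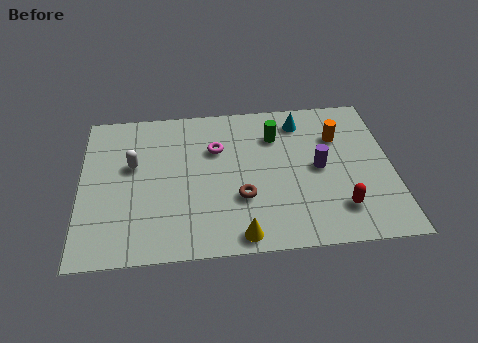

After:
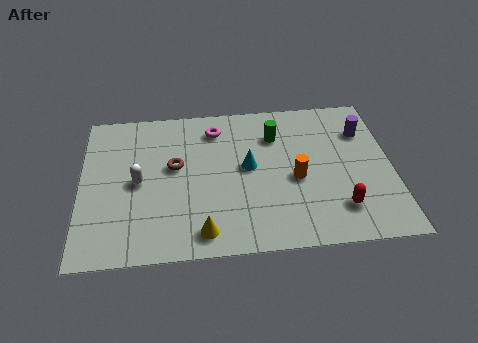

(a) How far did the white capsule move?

0.9

The white capsule was near (2.0, 4.8) before and (2.2, 3.9) after, so it travelled √(0.2² + 0.9²) ≈ 0.9 units.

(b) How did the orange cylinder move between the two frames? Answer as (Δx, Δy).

(-1.7, -2.1)

The orange cylinder started near (9.9, 5.6) and ended near (8.2, 3.5).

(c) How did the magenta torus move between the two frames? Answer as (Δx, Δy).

(0.0, 1.1)

The magenta torus was at about (5.2, 5.4) and moved to about (5.2, 6.5).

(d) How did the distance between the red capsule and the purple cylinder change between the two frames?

+1.8

They were about 2.3 units apart before and 4.1 after — 1.8 units further apart.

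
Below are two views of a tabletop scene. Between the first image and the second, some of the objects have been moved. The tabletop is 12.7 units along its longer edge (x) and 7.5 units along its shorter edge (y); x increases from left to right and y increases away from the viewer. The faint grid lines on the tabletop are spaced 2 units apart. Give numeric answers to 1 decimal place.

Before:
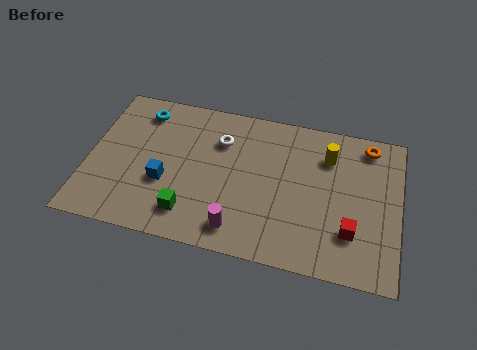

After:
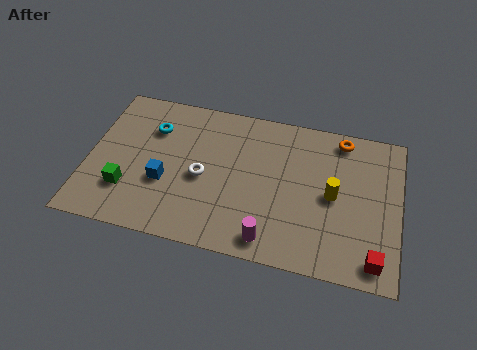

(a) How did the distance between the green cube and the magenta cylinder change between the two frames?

+4.0

They were about 2.0 units apart before and 6.0 after — 4.0 units further apart.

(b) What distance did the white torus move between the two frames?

2.1

From (5.3, 5.4) to (4.7, 3.4), the white torus covered √(0.6² + 2.0²) ≈ 2.1 units.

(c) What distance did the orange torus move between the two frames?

1.1

The orange torus was near (11.3, 6.5) before and (10.2, 6.6) after, so it travelled √(1.1² + 0.1²) ≈ 1.1 units.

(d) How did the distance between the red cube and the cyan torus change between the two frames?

+0.6

They were about 9.7 units apart before and 10.3 after — 0.6 units further apart.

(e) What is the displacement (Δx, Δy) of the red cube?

(1.0, -1.1)

From the two frames, the red cube sits at roughly (10.8, 2.1) before and (11.8, 1.0) after.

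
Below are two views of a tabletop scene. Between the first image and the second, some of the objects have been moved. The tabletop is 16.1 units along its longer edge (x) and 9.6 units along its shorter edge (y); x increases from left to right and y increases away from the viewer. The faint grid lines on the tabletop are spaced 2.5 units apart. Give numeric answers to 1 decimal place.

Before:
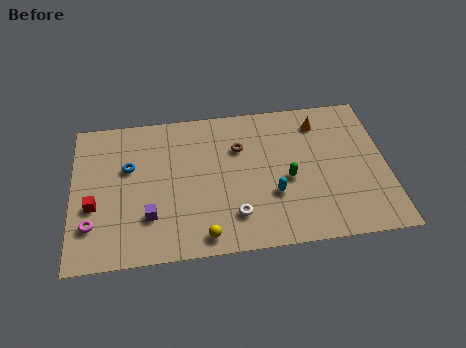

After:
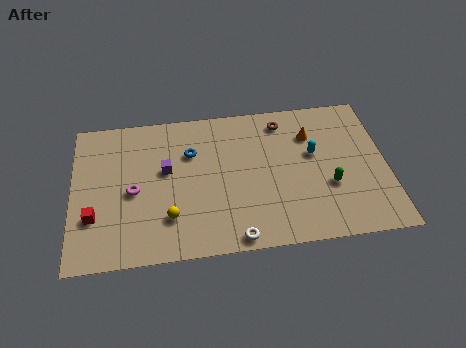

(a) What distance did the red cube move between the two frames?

0.7

The red cube moved from about (1.1, 3.7) to (1.1, 3.0), a distance of √(0.0² + 0.7²) ≈ 0.7.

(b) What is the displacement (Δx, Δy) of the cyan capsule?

(2.2, 2.4)

The cyan capsule was at about (10.2, 3.3) and moved to about (12.4, 5.7).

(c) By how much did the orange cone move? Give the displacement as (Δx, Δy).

(-0.5, -0.8)

The orange cone was at about (12.8, 7.8) and moved to about (12.3, 7.0).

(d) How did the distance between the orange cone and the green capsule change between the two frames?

-0.4

Before: roughly 4.0 units apart; after: 3.6. That's 0.4 units closer together.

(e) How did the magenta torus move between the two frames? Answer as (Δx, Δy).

(2.1, 1.9)

The magenta torus was at about (1.0, 2.5) and moved to about (3.1, 4.4).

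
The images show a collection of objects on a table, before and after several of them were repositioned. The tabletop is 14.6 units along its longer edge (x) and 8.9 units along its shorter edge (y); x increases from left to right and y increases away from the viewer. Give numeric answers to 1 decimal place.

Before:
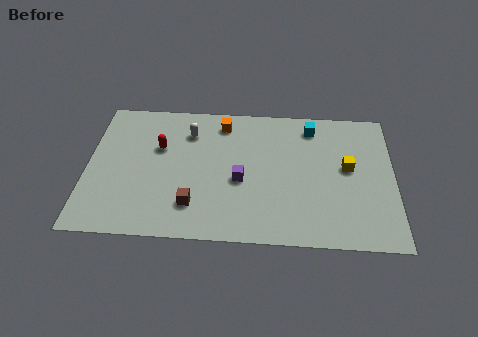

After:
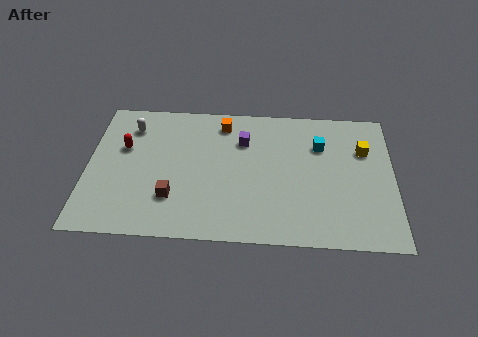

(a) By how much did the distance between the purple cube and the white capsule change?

+1.5

The distance was about 3.9 in the first image and 5.4 in the second, so they moved 1.5 units further apart.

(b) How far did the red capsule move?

1.7

From (3.4, 5.7) to (1.7, 5.6), the red capsule covered √(1.7² + 0.1²) ≈ 1.7 units.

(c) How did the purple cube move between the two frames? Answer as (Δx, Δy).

(0.1, 2.6)

From the two frames, the purple cube sits at roughly (7.3, 3.8) before and (7.4, 6.4) after.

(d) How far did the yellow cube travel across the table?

1.4

The yellow cube moved from about (12.4, 4.9) to (13.2, 6.1), a distance of √(0.8² + 1.2²) ≈ 1.4.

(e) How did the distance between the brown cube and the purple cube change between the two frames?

+2.3

They were about 2.8 units apart before and 5.1 after — 2.3 units further apart.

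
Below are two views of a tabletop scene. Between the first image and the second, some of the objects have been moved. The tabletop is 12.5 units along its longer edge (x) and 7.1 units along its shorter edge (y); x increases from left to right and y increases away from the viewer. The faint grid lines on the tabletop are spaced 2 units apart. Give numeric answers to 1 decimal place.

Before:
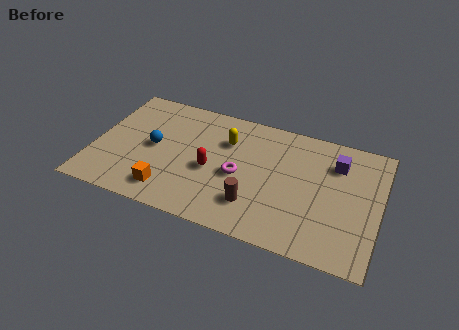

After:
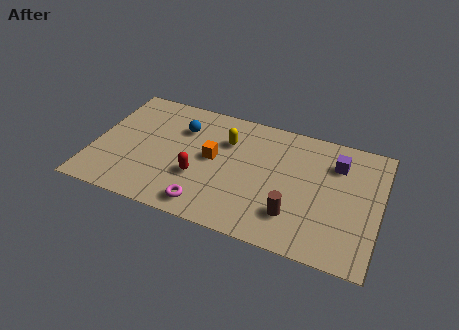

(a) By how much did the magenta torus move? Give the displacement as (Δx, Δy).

(-1.2, -2.2)

The magenta torus started near (6.4, 3.2) and ended near (5.2, 1.0).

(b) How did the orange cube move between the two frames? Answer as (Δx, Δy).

(1.7, 2.5)

The orange cube started near (3.5, 1.3) and ended near (5.2, 3.8).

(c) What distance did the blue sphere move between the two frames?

1.9

The blue sphere was near (2.6, 3.6) before and (3.7, 5.1) after, so it travelled √(1.1² + 1.5²) ≈ 1.9 units.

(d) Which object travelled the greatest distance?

the orange cube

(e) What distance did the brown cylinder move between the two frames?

1.7

From (7.2, 1.8) to (8.9, 1.8), the brown cylinder covered √(1.7² + 0.0²) ≈ 1.7 units.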